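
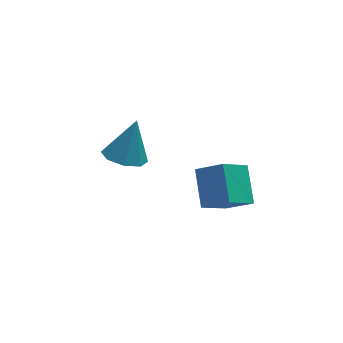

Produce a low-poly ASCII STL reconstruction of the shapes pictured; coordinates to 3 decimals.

solid 
facet normal -0.320 -0.284 -0.904
outer loop
vertex 0.414 2.548 2.207
vertex -0.047 3.283 2.139
vertex 0.762 3.043 1.928
endloop
endfacet
facet normal 0.852 -0.429 0.300
outer loop
vertex 0.414 2.548 2.207
vertex 0.762 3.043 1.928
vertex 0.507 3.777 3.701
endloop
endfacet
facet normal -0.320 -0.285 -0.903
outer loop
vertex 0.762 3.043 1.928
vertex -0.047 3.283 2.139
vertex 0.636 3.678 1.772
endloop
endfacet
facet normal 0.977 0.207 0.055
outer loop
vertex 0.762 3.043 1.928
vertex 0.636 3.678 1.772
vertex 0.507 3.777 3.701
endloop
endfacet
facet normal -0.320 -0.286 -0.903
outer loop
vertex 0.636 3.678 1.772
vertex -0.047 3.283 2.139
vertex 0.11 4.081 1.831
endloop
endfacet
facet normal 0.608 0.794 -0.000
outer loop
vertex 0.636 3.678 1.772
vertex 0.11 4.081 1.831
vertex 0.507 3.777 3.701
endloop
endfacet
facet normal -0.320 -0.286 -0.903
outer loop
vertex 0.11 4.081 1.831
vertex -0.047 3.283 2.139
vertex -0.508 4.017 2.07
endloop
endfacet
facet normal -0.037 0.985 0.168
outer loop
vertex 0.11 4.081 1.831
vertex -0.508 4.017 2.07
vertex 0.507 3.777 3.701
endloop
endfacet
facet normal -0.320 -0.286 -0.903
outer loop
vertex -0.508 4.017 2.07
vertex -0.047 3.283 2.139
vertex -0.856 3.523 2.35
endloop
endfacet
facet normal -0.581 0.671 0.461
outer loop
vertex -0.508 4.017 2.07
vertex -0.856 3.523 2.35
vertex 0.507 3.777 3.701
endloop
endfacet
facet normal -0.320 -0.285 -0.903
outer loop
vertex -0.856 3.523 2.35
vertex -0.047 3.283 2.139
vertex -0.73 2.888 2.506
endloop
endfacet
facet normal -0.707 0.033 0.707
outer loop
vertex -0.856 3.523 2.35
vertex -0.73 2.888 2.506
vertex 0.507 3.777 3.701
endloop
endfacet
facet normal -0.320 -0.286 -0.903
outer loop
vertex -0.73 2.888 2.506
vertex -0.047 3.283 2.139
vertex -0.204 2.485 2.447
endloop
endfacet
facet normal -0.338 -0.553 0.761
outer loop
vertex -0.73 2.888 2.506
vertex -0.204 2.485 2.447
vertex 0.507 3.777 3.701
endloop
endfacet
facet normal -0.322 -0.285 -0.903
outer loop
vertex -0.204 2.485 2.447
vertex -0.047 3.283 2.139
vertex 0.414 2.548 2.207
endloop
endfacet
facet normal 0.306 -0.744 0.593
outer loop
vertex -0.204 2.485 2.447
vertex 0.414 2.548 2.207
vertex 0.507 3.777 3.701
endloop
endfacet
facet normal -0.740 0.407 -0.535
outer loop
vertex 1.855 -0.018 4.378
vertex 2.849 0.596 3.47
vertex 1.812 -1.263 3.489
endloop
endfacet
facet normal -0.672 -0.415 0.613
outer loop
vertex 2.671 -1.736 4.11
vertex 1.855 -0.018 4.378
vertex 1.812 -1.263 3.489
endloop
endfacet
facet normal -0.740 0.407 -0.536
outer loop
vertex 1.812 -1.263 3.489
vertex 2.849 0.596 3.47
vertex 2.807 -0.65 2.581
endloop
endfacet
facet normal -0.028 -0.814 -0.581
outer loop
vertex 2.807 -0.65 2.581
vertex 2.671 -1.736 4.11
vertex 1.812 -1.263 3.489
endloop
endfacet
facet normal 0.028 0.814 0.581
outer loop
vertex 1.855 -0.018 4.378
vertex 3.708 0.123 4.091
vertex 2.849 0.596 3.47
endloop
endfacet
facet normal -0.672 -0.415 0.613
outer loop
vertex 2.713 -0.49 4.999
vertex 1.855 -0.018 4.378
vertex 2.671 -1.736 4.11
endloop
endfacet
facet normal 0.028 0.814 0.580
outer loop
vertex 2.713 -0.49 4.999
vertex 3.708 0.123 4.091
vertex 1.855 -0.018 4.378
endloop
endfacet
facet normal 0.672 0.415 -0.613
outer loop
vertex 2.849 0.596 3.47
vertex 3.708 0.123 4.091
vertex 2.807 -0.65 2.581
endloop
endfacet
facet normal -0.028 -0.814 -0.580
outer loop
vertex 3.665 -1.122 3.202
vertex 2.671 -1.736 4.11
vertex 2.807 -0.65 2.581
endloop
endfacet
facet normal 0.672 0.415 -0.613
outer loop
vertex 2.807 -0.65 2.581
vertex 3.708 0.123 4.091
vertex 3.665 -1.122 3.202
endloop
endfacet
facet normal 0.740 -0.407 0.535
outer loop
vertex 3.665 -1.122 3.202
vertex 2.713 -0.49 4.999
vertex 2.671 -1.736 4.11
endloop
endfacet
facet normal 0.740 -0.408 0.535
outer loop
vertex 3.708 0.123 4.091
vertex 2.713 -0.49 4.999
vertex 3.665 -1.122 3.202
endloop
endfacet

endsolid


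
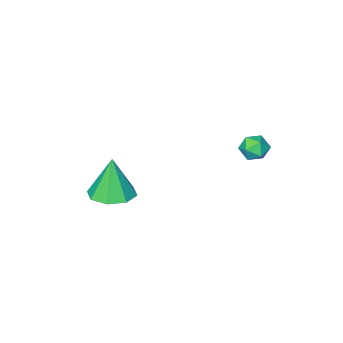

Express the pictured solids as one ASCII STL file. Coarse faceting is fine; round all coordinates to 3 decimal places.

solid 
facet normal -0.161 -0.074 0.984
outer loop
vertex -1.707 3.943 0.205
vertex -2.173 3.413 0.089
vertex -1.481 3.265 0.191
endloop
endfacet
facet normal 0.503 0.150 0.851
outer loop
vertex -1.707 3.943 0.205
vertex -1.481 3.265 0.191
vertex -1.096 3.777 -0.127
endloop
endfacet
facet normal 0.460 0.753 0.470
outer loop
vertex -1.707 3.943 0.205
vertex -1.096 3.777 -0.127
vertex -1.55 4.241 -0.426
endloop
endfacet
facet normal -0.230 0.901 0.368
outer loop
vertex -1.707 3.943 0.205
vertex -1.55 4.241 -0.426
vertex -2.216 4.016 -0.292
endloop
endfacet
facet normal -0.614 0.390 0.686
outer loop
vertex -1.707 3.943 0.205
vertex -2.216 4.016 -0.292
vertex -2.173 3.413 0.089
endloop
endfacet
facet normal 0.826 -0.342 0.449
outer loop
vertex -1.096 3.777 -0.127
vertex -1.481 3.265 0.191
vertex -1.184 3.144 -0.448
endloop
endfacet
facet normal -0.249 -0.705 0.665
outer loop
vertex -1.481 3.265 0.191
vertex -2.173 3.413 0.089
vertex -1.85 2.919 -0.314
endloop
endfacet
facet normal -0.982 0.045 0.181
outer loop
vertex -2.173 3.413 0.089
vertex -2.216 4.016 -0.292
vertex -2.304 3.383 -0.613
endloop
endfacet
facet normal -0.361 0.871 -0.333
outer loop
vertex -2.216 4.016 -0.292
vertex -1.55 4.241 -0.426
vertex -1.919 3.895 -0.931
endloop
endfacet
facet normal 0.757 0.632 -0.168
outer loop
vertex -1.55 4.241 -0.426
vertex -1.096 3.777 -0.127
vertex -1.227 3.747 -0.829
endloop
endfacet
facet normal 0.230 -0.901 -0.368
outer loop
vertex -1.693 3.217 -0.945
vertex -1.184 3.144 -0.448
vertex -1.85 2.919 -0.314
endloop
endfacet
facet normal -0.460 -0.753 -0.470
outer loop
vertex -1.693 3.217 -0.945
vertex -1.85 2.919 -0.314
vertex -2.304 3.383 -0.613
endloop
endfacet
facet normal -0.503 -0.150 -0.851
outer loop
vertex -1.693 3.217 -0.945
vertex -2.304 3.383 -0.613
vertex -1.919 3.895 -0.931
endloop
endfacet
facet normal 0.161 0.074 -0.984
outer loop
vertex -1.693 3.217 -0.945
vertex -1.919 3.895 -0.931
vertex -1.227 3.747 -0.829
endloop
endfacet
facet normal 0.614 -0.390 -0.686
outer loop
vertex -1.693 3.217 -0.945
vertex -1.227 3.747 -0.829
vertex -1.184 3.144 -0.448
endloop
endfacet
facet normal 0.361 -0.871 0.333
outer loop
vertex -1.85 2.919 -0.314
vertex -1.184 3.144 -0.448
vertex -1.481 3.265 0.191
endloop
endfacet
facet normal -0.757 -0.632 0.168
outer loop
vertex -2.304 3.383 -0.613
vertex -1.85 2.919 -0.314
vertex -2.173 3.413 0.089
endloop
endfacet
facet normal -0.826 0.342 -0.449
outer loop
vertex -1.919 3.895 -0.931
vertex -2.304 3.383 -0.613
vertex -2.216 4.016 -0.292
endloop
endfacet
facet normal 0.249 0.705 -0.665
outer loop
vertex -1.227 3.747 -0.829
vertex -1.919 3.895 -0.931
vertex -1.55 4.241 -0.426
endloop
endfacet
facet normal 0.982 -0.045 -0.181
outer loop
vertex -1.184 3.144 -0.448
vertex -1.227 3.747 -0.829
vertex -1.096 3.777 -0.127
endloop
endfacet
facet normal 0.093 0.117 -0.989
outer loop
vertex 4.31 1.601 -2.517
vertex 3.573 0.856 -2.674
vertex 3.56 1.908 -2.551
endloop
endfacet
facet normal 0.291 0.772 0.565
outer loop
vertex 4.31 1.601 -2.517
vertex 3.56 1.908 -2.551
vertex 3.387 0.624 -0.706
endloop
endfacet
facet normal 0.094 0.117 -0.989
outer loop
vertex 3.56 1.908 -2.551
vertex 3.573 0.856 -2.674
vertex 2.818 1.599 -2.658
endloop
endfacet
facet normal -0.393 0.772 0.500
outer loop
vertex 3.56 1.908 -2.551
vertex 2.818 1.599 -2.658
vertex 3.387 0.624 -0.706
endloop
endfacet
facet normal 0.094 0.116 -0.989
outer loop
vertex 2.818 1.599 -2.658
vertex 3.573 0.856 -2.674
vertex 2.518 0.854 -2.774
endloop
endfacet
facet normal -0.871 0.289 0.398
outer loop
vertex 2.818 1.599 -2.658
vertex 2.518 0.854 -2.774
vertex 3.387 0.624 -0.706
endloop
endfacet
facet normal 0.094 0.116 -0.989
outer loop
vertex 2.518 0.854 -2.774
vertex 3.573 0.856 -2.674
vertex 2.836 0.11 -2.831
endloop
endfacet
facet normal -0.863 -0.393 0.319
outer loop
vertex 2.518 0.854 -2.774
vertex 2.836 0.11 -2.831
vertex 3.387 0.624 -0.706
endloop
endfacet
facet normal 0.094 0.116 -0.989
outer loop
vertex 2.836 0.11 -2.831
vertex 3.573 0.856 -2.674
vertex 3.586 -0.197 -2.796
endloop
endfacet
facet normal -0.373 -0.875 0.308
outer loop
vertex 2.836 0.11 -2.831
vertex 3.586 -0.197 -2.796
vertex 3.387 0.624 -0.706
endloop
endfacet
facet normal 0.093 0.116 -0.989
outer loop
vertex 3.586 -0.197 -2.796
vertex 3.573 0.856 -2.674
vertex 4.329 0.112 -2.69
endloop
endfacet
facet normal 0.310 -0.874 0.373
outer loop
vertex 3.586 -0.197 -2.796
vertex 4.329 0.112 -2.69
vertex 3.387 0.624 -0.706
endloop
endfacet
facet normal 0.094 0.116 -0.989
outer loop
vertex 4.329 0.112 -2.69
vertex 3.573 0.856 -2.674
vertex 4.628 0.857 -2.574
endloop
endfacet
facet normal 0.789 -0.390 0.475
outer loop
vertex 4.329 0.112 -2.69
vertex 4.628 0.857 -2.574
vertex 3.387 0.624 -0.706
endloop
endfacet
facet normal 0.094 0.116 -0.989
outer loop
vertex 4.628 0.857 -2.574
vertex 3.573 0.856 -2.674
vertex 4.31 1.601 -2.517
endloop
endfacet
facet normal 0.780 0.291 0.554
outer loop
vertex 4.628 0.857 -2.574
vertex 4.31 1.601 -2.517
vertex 3.387 0.624 -0.706
endloop
endfacet

endsolid


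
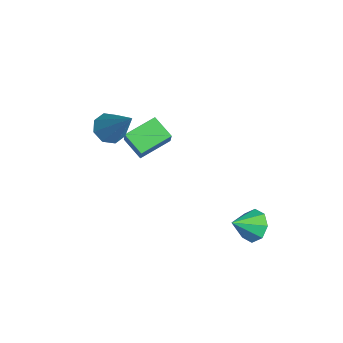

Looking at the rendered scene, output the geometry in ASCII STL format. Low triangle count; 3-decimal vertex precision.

solid 
facet normal -0.583 -0.292 -0.758
outer loop
vertex -1.606 -2.21 0.079
vertex -2.162 -1.737 0.324
vertex -1.566 -1.672 -0.159
endloop
endfacet
facet normal 0.954 -0.178 -0.242
outer loop
vertex -1.606 -2.21 0.079
vertex -1.566 -1.672 -0.159
vertex -0.938 -1.123 1.916
endloop
endfacet
facet normal -0.583 -0.292 -0.758
outer loop
vertex -1.566 -1.672 -0.159
vertex -2.162 -1.737 0.324
vertex -1.875 -1.173 -0.114
endloop
endfacet
facet normal 0.775 0.513 -0.370
outer loop
vertex -1.566 -1.672 -0.159
vertex -1.875 -1.173 -0.114
vertex -0.938 -1.123 1.916
endloop
endfacet
facet normal -0.583 -0.292 -0.758
outer loop
vertex -1.875 -1.173 -0.114
vertex -2.162 -1.737 0.324
vertex -2.352 -1.003 0.187
endloop
endfacet
facet normal 0.253 0.957 -0.140
outer loop
vertex -1.875 -1.173 -0.114
vertex -2.352 -1.003 0.187
vertex -0.938 -1.123 1.916
endloop
endfacet
facet normal -0.583 -0.292 -0.758
outer loop
vertex -2.352 -1.003 0.187
vertex -2.162 -1.737 0.324
vertex -2.718 -1.264 0.569
endloop
endfacet
facet normal -0.310 0.897 0.316
outer loop
vertex -2.352 -1.003 0.187
vertex -2.718 -1.264 0.569
vertex -0.938 -1.123 1.916
endloop
endfacet
facet normal -0.583 -0.293 -0.758
outer loop
vertex -2.718 -1.264 0.569
vertex -2.162 -1.737 0.324
vertex -2.758 -1.801 0.807
endloop
endfacet
facet normal -0.580 0.366 0.728
outer loop
vertex -2.718 -1.264 0.569
vertex -2.758 -1.801 0.807
vertex -0.938 -1.123 1.916
endloop
endfacet
facet normal -0.583 -0.292 -0.758
outer loop
vertex -2.758 -1.801 0.807
vertex -2.162 -1.737 0.324
vertex -2.449 -2.301 0.762
endloop
endfacet
facet normal -0.401 -0.325 0.857
outer loop
vertex -2.758 -1.801 0.807
vertex -2.449 -2.301 0.762
vertex -0.938 -1.123 1.916
endloop
endfacet
facet normal -0.582 -0.293 -0.758
outer loop
vertex -2.449 -2.301 0.762
vertex -2.162 -1.737 0.324
vertex -1.972 -2.47 0.461
endloop
endfacet
facet normal 0.122 -0.770 0.626
outer loop
vertex -2.449 -2.301 0.762
vertex -1.972 -2.47 0.461
vertex -0.938 -1.123 1.916
endloop
endfacet
facet normal -0.583 -0.293 -0.758
outer loop
vertex -1.972 -2.47 0.461
vertex -2.162 -1.737 0.324
vertex -1.606 -2.21 0.079
endloop
endfacet
facet normal 0.683 -0.710 0.172
outer loop
vertex -1.972 -2.47 0.461
vertex -1.606 -2.21 0.079
vertex -0.938 -1.123 1.916
endloop
endfacet
facet normal -0.144 0.802 -0.580
outer loop
vertex 3.135 3.265 -2.76
vertex 2.58 2.865 -3.175
vertex 2.573 3.333 -2.526
endloop
endfacet
facet normal 0.393 0.100 0.914
outer loop
vertex 3.135 3.265 -2.76
vertex 2.573 3.333 -2.526
vertex 2.76 1.855 -2.445
endloop
endfacet
facet normal -0.142 0.802 -0.580
outer loop
vertex 2.573 3.333 -2.526
vertex 2.58 2.865 -3.175
vertex 2.015 3.128 -2.673
endloop
endfacet
facet normal -0.261 0.020 0.965
outer loop
vertex 2.573 3.333 -2.526
vertex 2.015 3.128 -2.673
vertex 2.76 1.855 -2.445
endloop
endfacet
facet normal -0.143 0.801 -0.581
outer loop
vertex 2.015 3.128 -2.673
vertex 2.58 2.865 -3.175
vertex 1.788 2.768 -3.114
endloop
endfacet
facet normal -0.719 -0.309 0.623
outer loop
vertex 2.015 3.128 -2.673
vertex 1.788 2.768 -3.114
vertex 2.76 1.855 -2.445
endloop
endfacet
facet normal -0.143 0.803 -0.579
outer loop
vertex 1.788 2.768 -3.114
vertex 2.58 2.865 -3.175
vertex 2.025 2.466 -3.591
endloop
endfacet
facet normal -0.713 -0.696 0.086
outer loop
vertex 1.788 2.768 -3.114
vertex 2.025 2.466 -3.591
vertex 2.76 1.855 -2.445
endloop
endfacet
facet normal -0.142 0.802 -0.580
outer loop
vertex 2.025 2.466 -3.591
vertex 2.58 2.865 -3.175
vertex 2.587 2.397 -3.824
endloop
endfacet
facet normal -0.248 -0.912 -0.327
outer loop
vertex 2.025 2.466 -3.591
vertex 2.587 2.397 -3.824
vertex 2.76 1.855 -2.445
endloop
endfacet
facet normal -0.144 0.802 -0.580
outer loop
vertex 2.587 2.397 -3.824
vertex 2.58 2.865 -3.175
vertex 3.145 2.603 -3.678
endloop
endfacet
facet normal 0.406 -0.832 -0.378
outer loop
vertex 2.587 2.397 -3.824
vertex 3.145 2.603 -3.678
vertex 2.76 1.855 -2.445
endloop
endfacet
facet normal -0.144 0.802 -0.579
outer loop
vertex 3.145 2.603 -3.678
vertex 2.58 2.865 -3.175
vertex 3.371 2.962 -3.237
endloop
endfacet
facet normal 0.864 -0.502 -0.034
outer loop
vertex 3.145 2.603 -3.678
vertex 3.371 2.962 -3.237
vertex 2.76 1.855 -2.445
endloop
endfacet
facet normal -0.144 0.802 -0.580
outer loop
vertex 3.371 2.962 -3.237
vertex 2.58 2.865 -3.175
vertex 3.135 3.265 -2.76
endloop
endfacet
facet normal 0.859 -0.117 0.499
outer loop
vertex 3.371 2.962 -3.237
vertex 3.135 3.265 -2.76
vertex 2.76 1.855 -2.445
endloop
endfacet
facet normal -0.832 -0.350 0.432
outer loop
vertex -2.618 -0.967 -0.747
vertex -3.028 0.478 -0.366
vertex -3.033 -0.891 -1.485
endloop
endfacet
facet normal 0.265 -0.932 -0.245
outer loop
vertex -2.052 -0.478 -1.994
vertex -2.618 -0.967 -0.747
vertex -3.033 -0.891 -1.485
endloop
endfacet
facet normal -0.832 -0.349 0.431
outer loop
vertex -3.033 -0.891 -1.485
vertex -3.028 0.478 -0.366
vertex -3.443 0.555 -1.104
endloop
endfacet
facet normal -0.488 0.090 -0.868
outer loop
vertex -3.443 0.555 -1.104
vertex -2.052 -0.478 -1.994
vertex -3.033 -0.891 -1.485
endloop
endfacet
facet normal 0.488 -0.090 0.868
outer loop
vertex -2.618 -0.967 -0.747
vertex -2.047 0.891 -0.875
vertex -3.028 0.478 -0.366
endloop
endfacet
facet normal 0.264 -0.933 -0.246
outer loop
vertex -1.637 -0.555 -1.256
vertex -2.618 -0.967 -0.747
vertex -2.052 -0.478 -1.994
endloop
endfacet
facet normal 0.488 -0.090 0.868
outer loop
vertex -1.637 -0.555 -1.256
vertex -2.047 0.891 -0.875
vertex -2.618 -0.967 -0.747
endloop
endfacet
facet normal -0.265 0.932 0.246
outer loop
vertex -3.028 0.478 -0.366
vertex -2.047 0.891 -0.875
vertex -3.443 0.555 -1.104
endloop
endfacet
facet normal -0.488 0.090 -0.868
outer loop
vertex -2.462 0.967 -1.613
vertex -2.052 -0.478 -1.994
vertex -3.443 0.555 -1.104
endloop
endfacet
facet normal -0.265 0.933 0.245
outer loop
vertex -3.443 0.555 -1.104
vertex -2.047 0.891 -0.875
vertex -2.462 0.967 -1.613
endloop
endfacet
facet normal 0.832 0.350 -0.431
outer loop
vertex -2.462 0.967 -1.613
vertex -1.637 -0.555 -1.256
vertex -2.052 -0.478 -1.994
endloop
endfacet
facet normal 0.832 0.350 -0.432
outer loop
vertex -2.047 0.891 -0.875
vertex -1.637 -0.555 -1.256
vertex -2.462 0.967 -1.613
endloop
endfacet

endsolid


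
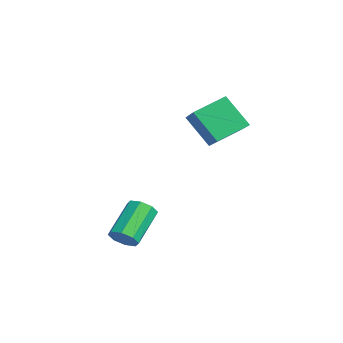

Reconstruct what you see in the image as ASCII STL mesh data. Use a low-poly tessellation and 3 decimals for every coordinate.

solid 
facet normal -0.844 0.086 -0.529
outer loop
vertex -1.683 2.293 3.707
vertex -1.939 3.828 4.365
vertex -0.721 3.057 2.298
endloop
endfacet
facet normal 0.152 -0.909 -0.389
outer loop
vertex 0.899 2.892 3.315
vertex -1.683 2.293 3.707
vertex -0.721 3.057 2.298
endloop
endfacet
facet normal -0.844 0.086 -0.529
outer loop
vertex -0.721 3.057 2.298
vertex -1.939 3.828 4.365
vertex -0.977 4.593 2.956
endloop
endfacet
facet normal 0.515 0.409 -0.754
outer loop
vertex -0.977 4.593 2.956
vertex 0.899 2.892 3.315
vertex -0.721 3.057 2.298
endloop
endfacet
facet normal -0.515 -0.409 0.754
outer loop
vertex -1.683 2.293 3.707
vertex -0.319 3.663 5.382
vertex -1.939 3.828 4.365
endloop
endfacet
facet normal 0.152 -0.908 -0.390
outer loop
vertex -0.063 2.127 4.724
vertex -1.683 2.293 3.707
vertex 0.899 2.892 3.315
endloop
endfacet
facet normal -0.515 -0.409 0.754
outer loop
vertex -0.063 2.127 4.724
vertex -0.319 3.663 5.382
vertex -1.683 2.293 3.707
endloop
endfacet
facet normal -0.152 0.908 0.389
outer loop
vertex -1.939 3.828 4.365
vertex -0.319 3.663 5.382
vertex -0.977 4.593 2.956
endloop
endfacet
facet normal 0.515 0.409 -0.753
outer loop
vertex 0.643 4.427 3.973
vertex 0.899 2.892 3.315
vertex -0.977 4.593 2.956
endloop
endfacet
facet normal -0.151 0.909 0.389
outer loop
vertex -0.977 4.593 2.956
vertex -0.319 3.663 5.382
vertex 0.643 4.427 3.973
endloop
endfacet
facet normal 0.844 -0.086 0.529
outer loop
vertex 0.643 4.427 3.973
vertex -0.063 2.127 4.724
vertex 0.899 2.892 3.315
endloop
endfacet
facet normal 0.844 -0.086 0.529
outer loop
vertex -0.319 3.663 5.382
vertex -0.063 2.127 4.724
vertex 0.643 4.427 3.973
endloop
endfacet
facet normal 0.585 -0.590 -0.557
outer loop
vertex 2.89 -1.392 -0.831
vertex 2.316 -1.651 -1.159
vertex 2.756 -1.107 -1.273
endloop
endfacet
facet normal 0.773 0.614 0.161
outer loop
vertex 2.89 -1.392 -0.831
vertex 2.756 -1.107 -1.273
vertex 1.738 -0.23 0.266
endloop
endfacet
facet normal 0.774 0.612 0.163
outer loop
vertex 1.738 -0.23 0.266
vertex 2.756 -1.107 -1.273
vertex 1.605 0.056 -0.176
endloop
endfacet
facet normal -0.584 0.590 0.558
outer loop
vertex 1.738 -0.23 0.266
vertex 1.605 0.056 -0.176
vertex 1.164 -0.489 -0.061
endloop
endfacet
facet normal 0.585 -0.590 -0.557
outer loop
vertex 2.756 -1.107 -1.273
vertex 2.316 -1.651 -1.159
vertex 2.365 -1.14 -1.649
endloop
endfacet
facet normal 0.375 0.805 -0.460
outer loop
vertex 2.756 -1.107 -1.273
vertex 2.365 -1.14 -1.649
vertex 1.605 0.056 -0.176
endloop
endfacet
facet normal 0.374 0.805 -0.461
outer loop
vertex 1.605 0.056 -0.176
vertex 2.365 -1.14 -1.649
vertex 1.213 0.023 -0.552
endloop
endfacet
facet normal -0.584 0.590 0.557
outer loop
vertex 1.605 0.056 -0.176
vertex 1.213 0.023 -0.552
vertex 1.164 -0.489 -0.061
endloop
endfacet
facet normal 0.585 -0.590 -0.557
outer loop
vertex 2.365 -1.14 -1.649
vertex 2.316 -1.651 -1.159
vertex 1.945 -1.473 -1.737
endloop
endfacet
facet normal -0.246 0.525 -0.815
outer loop
vertex 2.365 -1.14 -1.649
vertex 1.945 -1.473 -1.737
vertex 1.213 0.023 -0.552
endloop
endfacet
facet normal -0.246 0.525 -0.815
outer loop
vertex 1.213 0.023 -0.552
vertex 1.945 -1.473 -1.737
vertex 0.793 -0.31 -0.64
endloop
endfacet
facet normal -0.585 0.590 0.557
outer loop
vertex 1.213 0.023 -0.552
vertex 0.793 -0.31 -0.64
vertex 1.164 -0.489 -0.061
endloop
endfacet
facet normal 0.584 -0.591 -0.557
outer loop
vertex 1.945 -1.473 -1.737
vertex 2.316 -1.651 -1.159
vertex 1.742 -1.91 -1.486
endloop
endfacet
facet normal -0.720 -0.062 -0.691
outer loop
vertex 1.945 -1.473 -1.737
vertex 1.742 -1.91 -1.486
vertex 0.793 -0.31 -0.64
endloop
endfacet
facet normal -0.720 -0.062 -0.691
outer loop
vertex 0.793 -0.31 -0.64
vertex 1.742 -1.91 -1.486
vertex 0.59 -0.748 -0.389
endloop
endfacet
facet normal -0.585 0.590 0.557
outer loop
vertex 0.793 -0.31 -0.64
vertex 0.59 -0.748 -0.389
vertex 1.164 -0.489 -0.061
endloop
endfacet
facet normal 0.584 -0.590 -0.558
outer loop
vertex 1.742 -1.91 -1.486
vertex 2.316 -1.651 -1.159
vertex 1.875 -2.196 -1.044
endloop
endfacet
facet normal -0.773 -0.612 -0.164
outer loop
vertex 1.742 -1.91 -1.486
vertex 1.875 -2.196 -1.044
vertex 0.59 -0.748 -0.389
endloop
endfacet
facet normal -0.773 -0.613 -0.161
outer loop
vertex 0.59 -0.748 -0.389
vertex 1.875 -2.196 -1.044
vertex 0.724 -1.033 0.053
endloop
endfacet
facet normal -0.585 0.590 0.557
outer loop
vertex 0.59 -0.748 -0.389
vertex 0.724 -1.033 0.053
vertex 1.164 -0.489 -0.061
endloop
endfacet
facet normal 0.584 -0.590 -0.557
outer loop
vertex 1.875 -2.196 -1.044
vertex 2.316 -1.651 -1.159
vertex 2.267 -2.163 -0.668
endloop
endfacet
facet normal -0.374 -0.805 0.461
outer loop
vertex 1.875 -2.196 -1.044
vertex 2.267 -2.163 -0.668
vertex 0.724 -1.033 0.053
endloop
endfacet
facet normal -0.375 -0.805 0.460
outer loop
vertex 0.724 -1.033 0.053
vertex 2.267 -2.163 -0.668
vertex 1.115 -1.0 0.429
endloop
endfacet
facet normal -0.585 0.590 0.557
outer loop
vertex 0.724 -1.033 0.053
vertex 1.115 -1.0 0.429
vertex 1.164 -0.489 -0.061
endloop
endfacet
facet normal 0.585 -0.590 -0.557
outer loop
vertex 2.267 -2.163 -0.668
vertex 2.316 -1.651 -1.159
vertex 2.687 -1.83 -0.58
endloop
endfacet
facet normal 0.246 -0.525 0.815
outer loop
vertex 2.267 -2.163 -0.668
vertex 2.687 -1.83 -0.58
vertex 1.115 -1.0 0.429
endloop
endfacet
facet normal 0.246 -0.525 0.815
outer loop
vertex 1.115 -1.0 0.429
vertex 2.687 -1.83 -0.58
vertex 1.535 -0.667 0.517
endloop
endfacet
facet normal -0.585 0.590 0.557
outer loop
vertex 1.115 -1.0 0.429
vertex 1.535 -0.667 0.517
vertex 1.164 -0.489 -0.061
endloop
endfacet
facet normal 0.585 -0.590 -0.557
outer loop
vertex 2.687 -1.83 -0.58
vertex 2.316 -1.651 -1.159
vertex 2.89 -1.392 -0.831
endloop
endfacet
facet normal 0.720 0.062 0.691
outer loop
vertex 2.687 -1.83 -0.58
vertex 2.89 -1.392 -0.831
vertex 1.535 -0.667 0.517
endloop
endfacet
facet normal 0.720 0.062 0.691
outer loop
vertex 1.535 -0.667 0.517
vertex 2.89 -1.392 -0.831
vertex 1.738 -0.23 0.266
endloop
endfacet
facet normal -0.584 0.591 0.557
outer loop
vertex 1.535 -0.667 0.517
vertex 1.738 -0.23 0.266
vertex 1.164 -0.489 -0.061
endloop
endfacet

endsolid


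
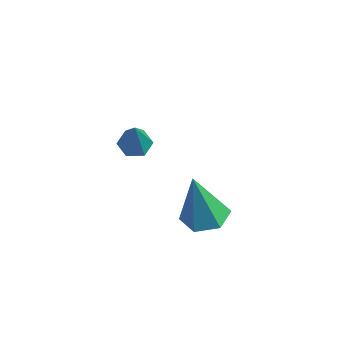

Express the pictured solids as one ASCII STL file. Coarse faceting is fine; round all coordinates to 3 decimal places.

solid 
facet normal -0.409 0.312 -0.857
outer loop
vertex -0.631 1.448 2.996
vertex -0.967 0.999 2.993
vertex -1.132 1.472 3.244
endloop
endfacet
facet normal 0.276 0.834 0.477
outer loop
vertex -0.631 1.448 2.996
vertex -1.132 1.472 3.244
vertex -0.233 0.441 4.527
endloop
endfacet
facet normal -0.409 0.312 -0.857
outer loop
vertex -1.132 1.472 3.244
vertex -0.967 0.999 2.993
vertex -1.468 1.023 3.241
endloop
endfacet
facet normal -0.557 0.412 0.721
outer loop
vertex -1.132 1.472 3.244
vertex -1.468 1.023 3.241
vertex -0.233 0.441 4.527
endloop
endfacet
facet normal -0.409 0.312 -0.857
outer loop
vertex -1.468 1.023 3.241
vertex -0.967 0.999 2.993
vertex -1.302 0.551 2.99
endloop
endfacet
facet normal -0.725 -0.504 0.468
outer loop
vertex -1.468 1.023 3.241
vertex -1.302 0.551 2.99
vertex -0.233 0.441 4.527
endloop
endfacet
facet normal -0.409 0.312 -0.857
outer loop
vertex -1.302 0.551 2.99
vertex -0.967 0.999 2.993
vertex -0.801 0.527 2.742
endloop
endfacet
facet normal -0.062 -0.998 -0.028
outer loop
vertex -1.302 0.551 2.99
vertex -0.801 0.527 2.742
vertex -0.233 0.441 4.527
endloop
endfacet
facet normal -0.410 0.312 -0.857
outer loop
vertex -0.801 0.527 2.742
vertex -0.967 0.999 2.993
vertex -0.465 0.975 2.744
endloop
endfacet
facet normal 0.770 -0.576 -0.273
outer loop
vertex -0.801 0.527 2.742
vertex -0.465 0.975 2.744
vertex -0.233 0.441 4.527
endloop
endfacet
facet normal -0.410 0.313 -0.857
outer loop
vertex -0.465 0.975 2.744
vertex -0.967 0.999 2.993
vertex -0.631 1.448 2.996
endloop
endfacet
facet normal 0.940 0.341 -0.020
outer loop
vertex -0.465 0.975 2.744
vertex -0.631 1.448 2.996
vertex -0.233 0.441 4.527
endloop
endfacet
facet normal 0.028 0.222 -0.975
outer loop
vertex 1.335 2.504 -0.448
vertex 0.509 2.585 -0.453
vertex 0.989 3.242 -0.29
endloop
endfacet
facet normal 0.852 0.309 0.424
outer loop
vertex 1.335 2.504 -0.448
vertex 0.989 3.242 -0.29
vertex 0.451 2.115 1.613
endloop
endfacet
facet normal 0.027 0.222 -0.975
outer loop
vertex 0.989 3.242 -0.29
vertex 0.509 2.585 -0.453
vertex 0.163 3.322 -0.295
endloop
endfacet
facet normal 0.079 0.848 0.524
outer loop
vertex 0.989 3.242 -0.29
vertex 0.163 3.322 -0.295
vertex 0.451 2.115 1.613
endloop
endfacet
facet normal 0.027 0.222 -0.975
outer loop
vertex 0.163 3.322 -0.295
vertex 0.509 2.585 -0.453
vertex -0.317 2.665 -0.458
endloop
endfacet
facet normal -0.781 0.468 0.414
outer loop
vertex 0.163 3.322 -0.295
vertex -0.317 2.665 -0.458
vertex 0.451 2.115 1.613
endloop
endfacet
facet normal 0.027 0.222 -0.975
outer loop
vertex -0.317 2.665 -0.458
vertex 0.509 2.585 -0.453
vertex 0.029 1.927 -0.616
endloop
endfacet
facet normal -0.869 -0.451 0.203
outer loop
vertex -0.317 2.665 -0.458
vertex 0.029 1.927 -0.616
vertex 0.451 2.115 1.613
endloop
endfacet
facet normal 0.027 0.222 -0.975
outer loop
vertex 0.029 1.927 -0.616
vertex 0.509 2.585 -0.453
vertex 0.855 1.847 -0.611
endloop
endfacet
facet normal -0.097 -0.990 0.102
outer loop
vertex 0.029 1.927 -0.616
vertex 0.855 1.847 -0.611
vertex 0.451 2.115 1.613
endloop
endfacet
facet normal 0.028 0.222 -0.975
outer loop
vertex 0.855 1.847 -0.611
vertex 0.509 2.585 -0.453
vertex 1.335 2.504 -0.448
endloop
endfacet
facet normal 0.763 -0.610 0.212
outer loop
vertex 0.855 1.847 -0.611
vertex 1.335 2.504 -0.448
vertex 0.451 2.115 1.613
endloop
endfacet

endsolid


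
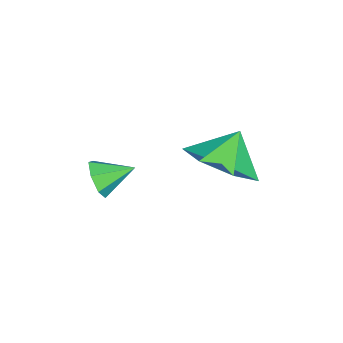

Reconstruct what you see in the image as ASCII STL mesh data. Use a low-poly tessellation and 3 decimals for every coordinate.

solid 
facet normal 0.595 -0.253 -0.763
outer loop
vertex 0.932 -1.057 -2.959
vertex 0.177 -0.689 -3.67
vertex 1.008 -0.138 -3.205
endloop
endfacet
facet normal 0.196 0.238 0.951
outer loop
vertex 0.932 -1.057 -2.959
vertex 1.008 -0.138 -3.205
vertex -0.477 -0.411 -2.83
endloop
endfacet
facet normal 0.594 -0.252 -0.764
outer loop
vertex 1.008 -0.138 -3.205
vertex 0.177 -0.689 -3.67
vertex 0.458 0.367 -3.8
endloop
endfacet
facet normal 0.019 0.771 0.637
outer loop
vertex 1.008 -0.138 -3.205
vertex 0.458 0.367 -3.8
vertex -0.477 -0.411 -2.83
endloop
endfacet
facet normal 0.595 -0.252 -0.763
outer loop
vertex 0.458 0.367 -3.8
vertex 0.177 -0.689 -3.67
vertex -0.303 0.076 -4.297
endloop
endfacet
facet normal -0.473 0.851 0.226
outer loop
vertex 0.458 0.367 -3.8
vertex -0.303 0.076 -4.297
vertex -0.477 -0.411 -2.83
endloop
endfacet
facet normal 0.595 -0.253 -0.763
outer loop
vertex -0.303 0.076 -4.297
vertex 0.177 -0.689 -3.67
vertex -0.703 -0.79 -4.322
endloop
endfacet
facet normal -0.908 0.418 0.031
outer loop
vertex -0.303 0.076 -4.297
vertex -0.703 -0.79 -4.322
vertex -0.477 -0.411 -2.83
endloop
endfacet
facet normal 0.595 -0.252 -0.763
outer loop
vertex -0.703 -0.79 -4.322
vertex 0.177 -0.689 -3.67
vertex -0.44 -1.58 -3.856
endloop
endfacet
facet normal -0.959 -0.203 0.197
outer loop
vertex -0.703 -0.79 -4.322
vertex -0.44 -1.58 -3.856
vertex -0.477 -0.411 -2.83
endloop
endfacet
facet normal 0.595 -0.253 -0.763
outer loop
vertex -0.44 -1.58 -3.856
vertex 0.177 -0.689 -3.67
vertex 0.288 -1.699 -3.249
endloop
endfacet
facet normal -0.588 -0.544 0.599
outer loop
vertex -0.44 -1.58 -3.856
vertex 0.288 -1.699 -3.249
vertex -0.477 -0.411 -2.83
endloop
endfacet
facet normal 0.595 -0.253 -0.763
outer loop
vertex 0.288 -1.699 -3.249
vertex 0.177 -0.689 -3.67
vertex 0.932 -1.057 -2.959
endloop
endfacet
facet normal -0.074 -0.348 0.935
outer loop
vertex 0.288 -1.699 -3.249
vertex 0.932 -1.057 -2.959
vertex -0.477 -0.411 -2.83
endloop
endfacet
facet normal 0.374 -0.852 -0.366
outer loop
vertex 1.816 -3.601 -3.52
vertex 1.441 -3.565 -3.987
vertex 1.996 -3.343 -3.936
endloop
endfacet
facet normal 0.586 0.550 0.595
outer loop
vertex 1.816 -3.601 -3.52
vertex 1.996 -3.343 -3.936
vertex 1.059 -2.695 -3.613
endloop
endfacet
facet normal 0.374 -0.852 -0.367
outer loop
vertex 1.996 -3.343 -3.936
vertex 1.441 -3.565 -3.987
vertex 1.758 -3.252 -4.39
endloop
endfacet
facet normal 0.538 0.835 -0.115
outer loop
vertex 1.996 -3.343 -3.936
vertex 1.758 -3.252 -4.39
vertex 1.059 -2.695 -3.613
endloop
endfacet
facet normal 0.374 -0.852 -0.367
outer loop
vertex 1.758 -3.252 -4.39
vertex 1.441 -3.565 -3.987
vertex 1.281 -3.397 -4.54
endloop
endfacet
facet normal -0.048 0.791 -0.610
outer loop
vertex 1.758 -3.252 -4.39
vertex 1.281 -3.397 -4.54
vertex 1.059 -2.695 -3.613
endloop
endfacet
facet normal 0.372 -0.853 -0.367
outer loop
vertex 1.281 -3.397 -4.54
vertex 1.441 -3.565 -3.987
vertex 0.924 -3.667 -4.274
endloop
endfacet
facet normal -0.727 0.452 -0.517
outer loop
vertex 1.281 -3.397 -4.54
vertex 0.924 -3.667 -4.274
vertex 1.059 -2.695 -3.613
endloop
endfacet
facet normal 0.373 -0.852 -0.368
outer loop
vertex 0.924 -3.667 -4.274
vertex 1.441 -3.565 -3.987
vertex 0.957 -3.861 -3.792
endloop
endfacet
facet normal -0.993 0.072 0.097
outer loop
vertex 0.924 -3.667 -4.274
vertex 0.957 -3.861 -3.792
vertex 1.059 -2.695 -3.613
endloop
endfacet
facet normal 0.374 -0.852 -0.366
outer loop
vertex 0.957 -3.861 -3.792
vertex 1.441 -3.565 -3.987
vertex 1.353 -3.831 -3.457
endloop
endfacet
facet normal -0.642 -0.061 0.764
outer loop
vertex 0.957 -3.861 -3.792
vertex 1.353 -3.831 -3.457
vertex 1.059 -2.695 -3.613
endloop
endfacet
facet normal 0.374 -0.852 -0.366
outer loop
vertex 1.353 -3.831 -3.457
vertex 1.441 -3.565 -3.987
vertex 1.816 -3.601 -3.52
endloop
endfacet
facet normal 0.059 0.151 0.987
outer loop
vertex 1.353 -3.831 -3.457
vertex 1.816 -3.601 -3.52
vertex 1.059 -2.695 -3.613
endloop
endfacet

endsolid


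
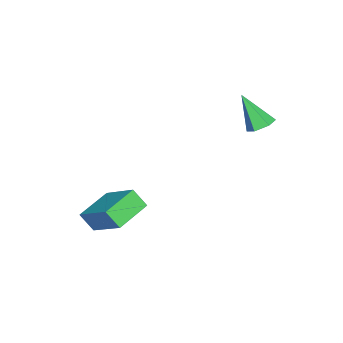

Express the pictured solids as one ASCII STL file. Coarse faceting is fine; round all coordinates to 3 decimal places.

solid 
facet normal 0.166 0.533 -0.830
outer loop
vertex -2.011 3.391 2.779
vertex -2.375 2.973 2.438
vertex -2.65 3.492 2.716
endloop
endfacet
facet normal 0.022 0.628 0.778
outer loop
vertex -2.011 3.391 2.779
vertex -2.65 3.492 2.716
vertex -2.665 2.047 3.882
endloop
endfacet
facet normal 0.167 0.533 -0.830
outer loop
vertex -2.65 3.492 2.716
vertex -2.375 2.973 2.438
vertex -3.014 3.075 2.375
endloop
endfacet
facet normal -0.824 0.361 0.437
outer loop
vertex -2.65 3.492 2.716
vertex -3.014 3.075 2.375
vertex -2.665 2.047 3.882
endloop
endfacet
facet normal 0.167 0.533 -0.829
outer loop
vertex -3.014 3.075 2.375
vertex -2.375 2.973 2.438
vertex -2.738 2.556 2.097
endloop
endfacet
facet normal -0.898 -0.431 -0.086
outer loop
vertex -3.014 3.075 2.375
vertex -2.738 2.556 2.097
vertex -2.665 2.047 3.882
endloop
endfacet
facet normal 0.167 0.533 -0.830
outer loop
vertex -2.738 2.556 2.097
vertex -2.375 2.973 2.438
vertex -2.1 2.454 2.16
endloop
endfacet
facet normal -0.126 -0.955 -0.267
outer loop
vertex -2.738 2.556 2.097
vertex -2.1 2.454 2.16
vertex -2.665 2.047 3.882
endloop
endfacet
facet normal 0.167 0.533 -0.830
outer loop
vertex -2.1 2.454 2.16
vertex -2.375 2.973 2.438
vertex -1.736 2.871 2.501
endloop
endfacet
facet normal 0.721 -0.689 0.074
outer loop
vertex -2.1 2.454 2.16
vertex -1.736 2.871 2.501
vertex -2.665 2.047 3.882
endloop
endfacet
facet normal 0.167 0.532 -0.830
outer loop
vertex -1.736 2.871 2.501
vertex -2.375 2.973 2.438
vertex -2.011 3.391 2.779
endloop
endfacet
facet normal 0.796 0.102 0.596
outer loop
vertex -1.736 2.871 2.501
vertex -2.011 3.391 2.779
vertex -2.665 2.047 3.882
endloop
endfacet
facet normal -0.903 0.365 0.227
outer loop
vertex 0.655 -2.531 -0.795
vertex 1.526 -1.103 0.374
vertex 0.704 -1.935 -1.559
endloop
endfacet
facet normal -0.427 -0.700 -0.573
outer loop
vertex 2.194 -2.537 -1.934
vertex 0.655 -2.531 -0.795
vertex 0.704 -1.935 -1.559
endloop
endfacet
facet normal -0.903 0.365 0.227
outer loop
vertex 0.704 -1.935 -1.559
vertex 1.526 -1.103 0.374
vertex 1.575 -0.507 -0.39
endloop
endfacet
facet normal 0.050 0.614 -0.788
outer loop
vertex 1.575 -0.507 -0.39
vertex 2.194 -2.537 -1.934
vertex 0.704 -1.935 -1.559
endloop
endfacet
facet normal -0.050 -0.614 0.788
outer loop
vertex 0.655 -2.531 -0.795
vertex 3.016 -1.705 -0.001
vertex 1.526 -1.103 0.374
endloop
endfacet
facet normal -0.427 -0.700 -0.573
outer loop
vertex 2.145 -3.133 -1.17
vertex 0.655 -2.531 -0.795
vertex 2.194 -2.537 -1.934
endloop
endfacet
facet normal -0.050 -0.614 0.788
outer loop
vertex 2.145 -3.133 -1.17
vertex 3.016 -1.705 -0.001
vertex 0.655 -2.531 -0.795
endloop
endfacet
facet normal 0.427 0.700 0.573
outer loop
vertex 1.526 -1.103 0.374
vertex 3.016 -1.705 -0.001
vertex 1.575 -0.507 -0.39
endloop
endfacet
facet normal 0.050 0.614 -0.788
outer loop
vertex 3.065 -1.109 -0.765
vertex 2.194 -2.537 -1.934
vertex 1.575 -0.507 -0.39
endloop
endfacet
facet normal 0.427 0.700 0.573
outer loop
vertex 1.575 -0.507 -0.39
vertex 3.016 -1.705 -0.001
vertex 3.065 -1.109 -0.765
endloop
endfacet
facet normal 0.903 -0.365 -0.227
outer loop
vertex 3.065 -1.109 -0.765
vertex 2.145 -3.133 -1.17
vertex 2.194 -2.537 -1.934
endloop
endfacet
facet normal 0.903 -0.365 -0.227
outer loop
vertex 3.016 -1.705 -0.001
vertex 2.145 -3.133 -1.17
vertex 3.065 -1.109 -0.765
endloop
endfacet

endsolid


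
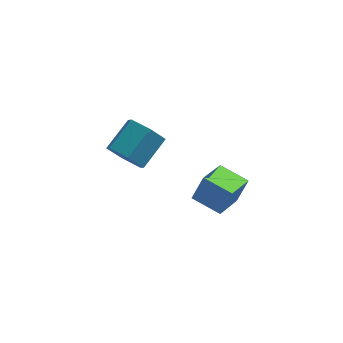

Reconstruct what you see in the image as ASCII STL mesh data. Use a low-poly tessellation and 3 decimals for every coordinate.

solid 
facet normal -0.597 -0.623 -0.505
outer loop
vertex -1.764 0.991 -3.202
vertex -2.577 1.73 -3.152
vertex -1.875 1.742 -3.998
endloop
endfacet
facet normal 0.795 -0.382 -0.471
outer loop
vertex -1.764 0.991 -3.202
vertex -1.875 1.742 -3.998
vertex -0.67 2.131 -2.279
endloop
endfacet
facet normal 0.795 -0.382 -0.471
outer loop
vertex -0.67 2.131 -2.279
vertex -1.875 1.742 -3.998
vertex -0.781 2.882 -3.075
endloop
endfacet
facet normal 0.598 0.623 0.504
outer loop
vertex -0.67 2.131 -2.279
vertex -0.781 2.882 -3.075
vertex -1.483 2.87 -2.228
endloop
endfacet
facet normal -0.598 -0.623 -0.505
outer loop
vertex -1.875 1.742 -3.998
vertex -2.577 1.73 -3.152
vertex -2.687 2.481 -3.948
endloop
endfacet
facet normal 0.311 0.400 -0.862
outer loop
vertex -1.875 1.742 -3.998
vertex -2.687 2.481 -3.948
vertex -0.781 2.882 -3.075
endloop
endfacet
facet normal 0.310 0.401 -0.862
outer loop
vertex -0.781 2.882 -3.075
vertex -2.687 2.481 -3.948
vertex -1.594 3.621 -3.024
endloop
endfacet
facet normal 0.598 0.623 0.504
outer loop
vertex -0.781 2.882 -3.075
vertex -1.594 3.621 -3.024
vertex -1.483 2.87 -2.228
endloop
endfacet
facet normal -0.598 -0.623 -0.505
outer loop
vertex -2.687 2.481 -3.948
vertex -2.577 1.73 -3.152
vertex -3.39 2.469 -3.101
endloop
endfacet
facet normal -0.485 0.782 -0.391
outer loop
vertex -2.687 2.481 -3.948
vertex -3.39 2.469 -3.101
vertex -1.594 3.621 -3.024
endloop
endfacet
facet normal -0.485 0.782 -0.391
outer loop
vertex -1.594 3.621 -3.024
vertex -3.39 2.469 -3.101
vertex -2.296 3.609 -2.178
endloop
endfacet
facet normal 0.597 0.623 0.505
outer loop
vertex -1.594 3.621 -3.024
vertex -2.296 3.609 -2.178
vertex -1.483 2.87 -2.228
endloop
endfacet
facet normal -0.598 -0.623 -0.504
outer loop
vertex -3.39 2.469 -3.101
vertex -2.577 1.73 -3.152
vertex -3.279 1.718 -2.305
endloop
endfacet
facet normal -0.795 0.382 0.471
outer loop
vertex -3.39 2.469 -3.101
vertex -3.279 1.718 -2.305
vertex -2.296 3.609 -2.178
endloop
endfacet
facet normal -0.795 0.382 0.471
outer loop
vertex -2.296 3.609 -2.178
vertex -3.279 1.718 -2.305
vertex -2.185 2.858 -1.382
endloop
endfacet
facet normal 0.597 0.623 0.505
outer loop
vertex -2.296 3.609 -2.178
vertex -2.185 2.858 -1.382
vertex -1.483 2.87 -2.228
endloop
endfacet
facet normal -0.598 -0.623 -0.504
outer loop
vertex -3.279 1.718 -2.305
vertex -2.577 1.73 -3.152
vertex -2.466 0.979 -2.356
endloop
endfacet
facet normal -0.310 -0.401 0.862
outer loop
vertex -3.279 1.718 -2.305
vertex -2.466 0.979 -2.356
vertex -2.185 2.858 -1.382
endloop
endfacet
facet normal -0.311 -0.400 0.862
outer loop
vertex -2.185 2.858 -1.382
vertex -2.466 0.979 -2.356
vertex -1.373 2.119 -1.432
endloop
endfacet
facet normal 0.598 0.623 0.505
outer loop
vertex -2.185 2.858 -1.382
vertex -1.373 2.119 -1.432
vertex -1.483 2.87 -2.228
endloop
endfacet
facet normal -0.597 -0.623 -0.505
outer loop
vertex -2.466 0.979 -2.356
vertex -2.577 1.73 -3.152
vertex -1.764 0.991 -3.202
endloop
endfacet
facet normal 0.485 -0.782 0.391
outer loop
vertex -2.466 0.979 -2.356
vertex -1.764 0.991 -3.202
vertex -1.373 2.119 -1.432
endloop
endfacet
facet normal 0.485 -0.782 0.391
outer loop
vertex -1.373 2.119 -1.432
vertex -1.764 0.991 -3.202
vertex -0.67 2.131 -2.279
endloop
endfacet
facet normal 0.598 0.623 0.505
outer loop
vertex -1.373 2.119 -1.432
vertex -0.67 2.131 -2.279
vertex -1.483 2.87 -2.228
endloop
endfacet
facet normal -0.778 0.589 0.219
outer loop
vertex 0.567 -2.785 -0.111
vertex 1.46 -1.347 -0.807
vertex 0.041 -3.036 -1.307
endloop
endfacet
facet normal -0.488 -0.786 0.380
outer loop
vertex 1.2 -3.913 -1.633
vertex 0.567 -2.785 -0.111
vertex 0.041 -3.036 -1.307
endloop
endfacet
facet normal -0.778 0.589 0.219
outer loop
vertex 0.041 -3.036 -1.307
vertex 1.46 -1.347 -0.807
vertex 0.934 -1.598 -2.002
endloop
endfacet
facet normal -0.396 -0.189 -0.899
outer loop
vertex 0.934 -1.598 -2.002
vertex 1.2 -3.913 -1.633
vertex 0.041 -3.036 -1.307
endloop
endfacet
facet normal 0.396 0.189 0.899
outer loop
vertex 0.567 -2.785 -0.111
vertex 2.619 -2.224 -1.133
vertex 1.46 -1.347 -0.807
endloop
endfacet
facet normal -0.488 -0.786 0.380
outer loop
vertex 1.726 -3.662 -0.438
vertex 0.567 -2.785 -0.111
vertex 1.2 -3.913 -1.633
endloop
endfacet
facet normal 0.396 0.188 0.899
outer loop
vertex 1.726 -3.662 -0.438
vertex 2.619 -2.224 -1.133
vertex 0.567 -2.785 -0.111
endloop
endfacet
facet normal 0.488 0.786 -0.380
outer loop
vertex 1.46 -1.347 -0.807
vertex 2.619 -2.224 -1.133
vertex 0.934 -1.598 -2.002
endloop
endfacet
facet normal -0.396 -0.189 -0.898
outer loop
vertex 2.093 -2.475 -2.329
vertex 1.2 -3.913 -1.633
vertex 0.934 -1.598 -2.002
endloop
endfacet
facet normal 0.488 0.786 -0.380
outer loop
vertex 0.934 -1.598 -2.002
vertex 2.619 -2.224 -1.133
vertex 2.093 -2.475 -2.329
endloop
endfacet
facet normal 0.778 -0.589 -0.219
outer loop
vertex 2.093 -2.475 -2.329
vertex 1.726 -3.662 -0.438
vertex 1.2 -3.913 -1.633
endloop
endfacet
facet normal 0.778 -0.589 -0.219
outer loop
vertex 2.619 -2.224 -1.133
vertex 1.726 -3.662 -0.438
vertex 2.093 -2.475 -2.329
endloop
endfacet

endsolid


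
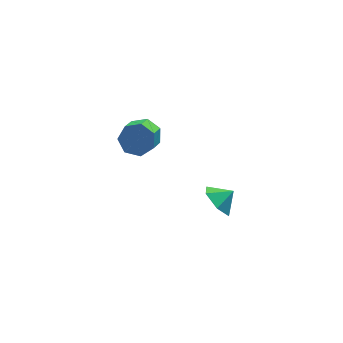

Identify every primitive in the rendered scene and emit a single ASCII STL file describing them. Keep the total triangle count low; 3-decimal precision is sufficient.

solid 
facet normal 0.391 0.734 -0.556
outer loop
vertex 0.555 0.981 3.671
vertex -0.301 1.105 3.233
vertex 0.035 1.534 4.035
endloop
endfacet
facet normal 0.683 0.175 0.710
outer loop
vertex 0.555 0.981 3.671
vertex 0.035 1.534 4.035
vertex -0.003 -0.068 4.466
endloop
endfacet
facet normal 0.682 0.175 0.710
outer loop
vertex -0.003 -0.068 4.466
vertex 0.035 1.534 4.035
vertex -0.523 0.484 4.83
endloop
endfacet
facet normal -0.390 -0.734 0.556
outer loop
vertex -0.003 -0.068 4.466
vertex -0.523 0.484 4.83
vertex -0.859 0.055 4.027
endloop
endfacet
facet normal 0.390 0.734 -0.556
outer loop
vertex 0.035 1.534 4.035
vertex -0.301 1.105 3.233
vertex -0.738 1.763 3.795
endloop
endfacet
facet normal -0.058 0.622 0.781
outer loop
vertex 0.035 1.534 4.035
vertex -0.738 1.763 3.795
vertex -0.523 0.484 4.83
endloop
endfacet
facet normal -0.057 0.622 0.781
outer loop
vertex -0.523 0.484 4.83
vertex -0.738 1.763 3.795
vertex -1.297 0.714 4.59
endloop
endfacet
facet normal -0.390 -0.734 0.556
outer loop
vertex -0.523 0.484 4.83
vertex -1.297 0.714 4.59
vertex -0.859 0.055 4.027
endloop
endfacet
facet normal 0.391 0.734 -0.555
outer loop
vertex -0.738 1.763 3.795
vertex -0.301 1.105 3.233
vertex -1.182 1.497 3.131
endloop
endfacet
facet normal -0.754 0.602 0.263
outer loop
vertex -0.738 1.763 3.795
vertex -1.182 1.497 3.131
vertex -1.297 0.714 4.59
endloop
endfacet
facet normal -0.755 0.601 0.263
outer loop
vertex -1.297 0.714 4.59
vertex -1.182 1.497 3.131
vertex -1.741 0.447 3.926
endloop
endfacet
facet normal -0.390 -0.734 0.556
outer loop
vertex -1.297 0.714 4.59
vertex -1.741 0.447 3.926
vertex -0.859 0.055 4.027
endloop
endfacet
facet normal 0.391 0.733 -0.556
outer loop
vertex -1.182 1.497 3.131
vertex -0.301 1.105 3.233
vertex -0.963 0.935 2.544
endloop
endfacet
facet normal -0.883 0.128 -0.452
outer loop
vertex -1.182 1.497 3.131
vertex -0.963 0.935 2.544
vertex -1.741 0.447 3.926
endloop
endfacet
facet normal -0.883 0.127 -0.452
outer loop
vertex -1.741 0.447 3.926
vertex -0.963 0.935 2.544
vertex -1.521 -0.114 3.339
endloop
endfacet
facet normal -0.390 -0.734 0.556
outer loop
vertex -1.741 0.447 3.926
vertex -1.521 -0.114 3.339
vertex -0.859 0.055 4.027
endloop
endfacet
facet normal 0.390 0.734 -0.556
outer loop
vertex -0.963 0.935 2.544
vertex -0.301 1.105 3.233
vertex -0.245 0.501 2.475
endloop
endfacet
facet normal -0.347 -0.442 -0.827
outer loop
vertex -0.963 0.935 2.544
vertex -0.245 0.501 2.475
vertex -1.521 -0.114 3.339
endloop
endfacet
facet normal -0.347 -0.442 -0.827
outer loop
vertex -1.521 -0.114 3.339
vertex -0.245 0.501 2.475
vertex -0.803 -0.548 3.27
endloop
endfacet
facet normal -0.390 -0.734 0.556
outer loop
vertex -1.521 -0.114 3.339
vertex -0.803 -0.548 3.27
vertex -0.859 0.055 4.027
endloop
endfacet
facet normal 0.390 0.734 -0.556
outer loop
vertex -0.245 0.501 2.475
vertex -0.301 1.105 3.233
vertex 0.431 0.522 2.977
endloop
endfacet
facet normal 0.451 -0.679 -0.579
outer loop
vertex -0.245 0.501 2.475
vertex 0.431 0.522 2.977
vertex -0.803 -0.548 3.27
endloop
endfacet
facet normal 0.451 -0.679 -0.580
outer loop
vertex -0.803 -0.548 3.27
vertex 0.431 0.522 2.977
vertex -0.127 -0.528 3.772
endloop
endfacet
facet normal -0.391 -0.734 0.556
outer loop
vertex -0.803 -0.548 3.27
vertex -0.127 -0.528 3.772
vertex -0.859 0.055 4.027
endloop
endfacet
facet normal 0.391 0.734 -0.555
outer loop
vertex 0.431 0.522 2.977
vertex -0.301 1.105 3.233
vertex 0.555 0.981 3.671
endloop
endfacet
facet normal 0.909 -0.404 0.105
outer loop
vertex 0.431 0.522 2.977
vertex 0.555 0.981 3.671
vertex -0.127 -0.528 3.772
endloop
endfacet
facet normal 0.909 -0.404 0.105
outer loop
vertex -0.127 -0.528 3.772
vertex 0.555 0.981 3.671
vertex -0.003 -0.068 4.466
endloop
endfacet
facet normal -0.391 -0.734 0.556
outer loop
vertex -0.127 -0.528 3.772
vertex -0.003 -0.068 4.466
vertex -0.859 0.055 4.027
endloop
endfacet
facet normal -0.804 -0.055 -0.593
outer loop
vertex 4.046 0.286 -3.658
vertex 3.41 0.3 -2.797
vertex 3.694 1.218 -3.268
endloop
endfacet
facet normal 0.901 0.405 -0.155
outer loop
vertex 4.046 0.286 -3.658
vertex 3.694 1.218 -3.268
vertex 4.27 0.36 -2.163
endloop
endfacet
facet normal -0.803 -0.056 -0.593
outer loop
vertex 3.694 1.218 -3.268
vertex 3.41 0.3 -2.797
vertex 3.058 1.233 -2.408
endloop
endfacet
facet normal 0.498 0.791 0.355
outer loop
vertex 3.694 1.218 -3.268
vertex 3.058 1.233 -2.408
vertex 4.27 0.36 -2.163
endloop
endfacet
facet normal -0.803 -0.056 -0.593
outer loop
vertex 3.058 1.233 -2.408
vertex 3.41 0.3 -2.797
vertex 2.774 0.315 -1.937
endloop
endfacet
facet normal 0.123 0.423 0.898
outer loop
vertex 3.058 1.233 -2.408
vertex 2.774 0.315 -1.937
vertex 4.27 0.36 -2.163
endloop
endfacet
facet normal -0.803 -0.056 -0.593
outer loop
vertex 2.774 0.315 -1.937
vertex 3.41 0.3 -2.797
vertex 3.126 -0.617 -2.326
endloop
endfacet
facet normal 0.151 -0.332 0.931
outer loop
vertex 2.774 0.315 -1.937
vertex 3.126 -0.617 -2.326
vertex 4.27 0.36 -2.163
endloop
endfacet
facet normal -0.804 -0.056 -0.593
outer loop
vertex 3.126 -0.617 -2.326
vertex 3.41 0.3 -2.797
vertex 3.762 -0.632 -3.187
endloop
endfacet
facet normal 0.553 -0.718 0.421
outer loop
vertex 3.126 -0.617 -2.326
vertex 3.762 -0.632 -3.187
vertex 4.27 0.36 -2.163
endloop
endfacet
facet normal -0.804 -0.055 -0.593
outer loop
vertex 3.762 -0.632 -3.187
vertex 3.41 0.3 -2.797
vertex 4.046 0.286 -3.658
endloop
endfacet
facet normal 0.929 -0.350 -0.122
outer loop
vertex 3.762 -0.632 -3.187
vertex 4.046 0.286 -3.658
vertex 4.27 0.36 -2.163
endloop
endfacet

endsolid


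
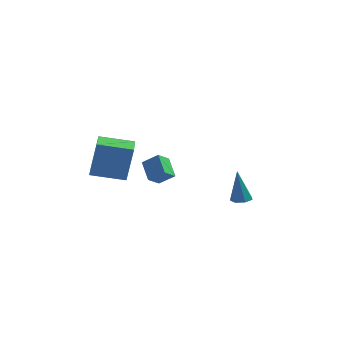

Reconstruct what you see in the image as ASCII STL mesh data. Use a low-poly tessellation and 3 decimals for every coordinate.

solid 
facet normal -0.941 -0.283 0.184
outer loop
vertex -4.047 -4.363 0.008
vertex -4.521 -2.837 -0.071
vertex -4.388 -4.575 -2.063
endloop
endfacet
facet normal 0.296 -0.954 0.049
outer loop
vertex -2.619 -4.043 -2.409
vertex -4.047 -4.363 0.008
vertex -4.388 -4.575 -2.063
endloop
endfacet
facet normal -0.941 -0.283 0.184
outer loop
vertex -4.388 -4.575 -2.063
vertex -4.521 -2.837 -0.071
vertex -4.862 -3.049 -2.142
endloop
endfacet
facet normal -0.162 -0.101 -0.982
outer loop
vertex -4.862 -3.049 -2.142
vertex -2.619 -4.043 -2.409
vertex -4.388 -4.575 -2.063
endloop
endfacet
facet normal 0.162 0.101 0.982
outer loop
vertex -4.047 -4.363 0.008
vertex -2.752 -2.305 -0.417
vertex -4.521 -2.837 -0.071
endloop
endfacet
facet normal 0.296 -0.954 0.049
outer loop
vertex -2.278 -3.831 -0.338
vertex -4.047 -4.363 0.008
vertex -2.619 -4.043 -2.409
endloop
endfacet
facet normal 0.162 0.101 0.982
outer loop
vertex -2.278 -3.831 -0.338
vertex -2.752 -2.305 -0.417
vertex -4.047 -4.363 0.008
endloop
endfacet
facet normal -0.296 0.954 -0.049
outer loop
vertex -4.521 -2.837 -0.071
vertex -2.752 -2.305 -0.417
vertex -4.862 -3.049 -2.142
endloop
endfacet
facet normal -0.162 -0.101 -0.982
outer loop
vertex -3.093 -2.517 -2.488
vertex -2.619 -4.043 -2.409
vertex -4.862 -3.049 -2.142
endloop
endfacet
facet normal -0.296 0.954 -0.049
outer loop
vertex -4.862 -3.049 -2.142
vertex -2.752 -2.305 -0.417
vertex -3.093 -2.517 -2.488
endloop
endfacet
facet normal 0.941 0.283 -0.184
outer loop
vertex -3.093 -2.517 -2.488
vertex -2.278 -3.831 -0.338
vertex -2.619 -4.043 -2.409
endloop
endfacet
facet normal 0.941 0.283 -0.184
outer loop
vertex -2.752 -2.305 -0.417
vertex -2.278 -3.831 -0.338
vertex -3.093 -2.517 -2.488
endloop
endfacet
facet normal 0.123 0.006 -0.992
outer loop
vertex 3.604 -2.927 -3.376
vertex 3.03 -2.884 -3.447
vertex 3.421 -2.458 -3.396
endloop
endfacet
facet normal 0.859 0.351 0.373
outer loop
vertex 3.604 -2.927 -3.376
vertex 3.421 -2.458 -3.396
vertex 2.79 -2.896 -1.533
endloop
endfacet
facet normal 0.123 0.006 -0.992
outer loop
vertex 3.421 -2.458 -3.396
vertex 3.03 -2.884 -3.447
vertex 2.944 -2.31 -3.454
endloop
endfacet
facet normal 0.249 0.921 0.301
outer loop
vertex 3.421 -2.458 -3.396
vertex 2.944 -2.31 -3.454
vertex 2.79 -2.896 -1.533
endloop
endfacet
facet normal 0.125 0.007 -0.992
outer loop
vertex 2.944 -2.31 -3.454
vertex 3.03 -2.884 -3.447
vertex 2.531 -2.594 -3.508
endloop
endfacet
facet normal -0.573 0.796 0.197
outer loop
vertex 2.944 -2.31 -3.454
vertex 2.531 -2.594 -3.508
vertex 2.79 -2.896 -1.533
endloop
endfacet
facet normal 0.125 0.007 -0.992
outer loop
vertex 2.531 -2.594 -3.508
vertex 3.03 -2.884 -3.447
vertex 2.495 -3.096 -3.516
endloop
endfacet
facet normal -0.988 0.069 0.140
outer loop
vertex 2.531 -2.594 -3.508
vertex 2.495 -3.096 -3.516
vertex 2.79 -2.896 -1.533
endloop
endfacet
facet normal 0.125 0.007 -0.992
outer loop
vertex 2.495 -3.096 -3.516
vertex 3.03 -2.884 -3.447
vertex 2.861 -3.438 -3.472
endloop
endfacet
facet normal -0.683 -0.709 0.173
outer loop
vertex 2.495 -3.096 -3.516
vertex 2.861 -3.438 -3.472
vertex 2.79 -2.896 -1.533
endloop
endfacet
facet normal 0.123 0.007 -0.992
outer loop
vertex 2.861 -3.438 -3.472
vertex 3.03 -2.884 -3.447
vertex 3.355 -3.363 -3.41
endloop
endfacet
facet normal 0.111 -0.956 0.271
outer loop
vertex 2.861 -3.438 -3.472
vertex 3.355 -3.363 -3.41
vertex 2.79 -2.896 -1.533
endloop
endfacet
facet normal 0.123 0.007 -0.992
outer loop
vertex 3.355 -3.363 -3.41
vertex 3.03 -2.884 -3.447
vertex 3.604 -2.927 -3.376
endloop
endfacet
facet normal 0.798 -0.484 0.360
outer loop
vertex 3.355 -3.363 -3.41
vertex 3.604 -2.927 -3.376
vertex 2.79 -2.896 -1.533
endloop
endfacet
facet normal -0.470 0.645 0.603
outer loop
vertex -2.15 -0.448 -2.037
vertex -1.812 0.285 -2.557
vertex -3.024 -0.494 -2.67
endloop
endfacet
facet normal -0.352 -0.763 0.542
outer loop
vertex -2.388 -1.365 -3.483
vertex -2.15 -0.448 -2.037
vertex -3.024 -0.494 -2.67
endloop
endfacet
facet normal -0.471 0.645 0.602
outer loop
vertex -3.024 -0.494 -2.67
vertex -1.812 0.285 -2.557
vertex -2.686 0.238 -3.19
endloop
endfacet
facet normal -0.809 -0.043 -0.586
outer loop
vertex -2.686 0.238 -3.19
vertex -2.388 -1.365 -3.483
vertex -3.024 -0.494 -2.67
endloop
endfacet
facet normal 0.809 0.043 0.587
outer loop
vertex -2.15 -0.448 -2.037
vertex -1.176 -0.586 -3.37
vertex -1.812 0.285 -2.557
endloop
endfacet
facet normal -0.351 -0.763 0.542
outer loop
vertex -1.514 -1.318 -2.85
vertex -2.15 -0.448 -2.037
vertex -2.388 -1.365 -3.483
endloop
endfacet
facet normal 0.809 0.043 0.587
outer loop
vertex -1.514 -1.318 -2.85
vertex -1.176 -0.586 -3.37
vertex -2.15 -0.448 -2.037
endloop
endfacet
facet normal 0.352 0.763 -0.542
outer loop
vertex -1.812 0.285 -2.557
vertex -1.176 -0.586 -3.37
vertex -2.686 0.238 -3.19
endloop
endfacet
facet normal -0.809 -0.043 -0.587
outer loop
vertex -2.05 -0.632 -4.003
vertex -2.388 -1.365 -3.483
vertex -2.686 0.238 -3.19
endloop
endfacet
facet normal 0.352 0.763 -0.542
outer loop
vertex -2.686 0.238 -3.19
vertex -1.176 -0.586 -3.37
vertex -2.05 -0.632 -4.003
endloop
endfacet
facet normal 0.471 -0.644 -0.602
outer loop
vertex -2.05 -0.632 -4.003
vertex -1.514 -1.318 -2.85
vertex -2.388 -1.365 -3.483
endloop
endfacet
facet normal 0.470 -0.645 -0.602
outer loop
vertex -1.176 -0.586 -3.37
vertex -1.514 -1.318 -2.85
vertex -2.05 -0.632 -4.003
endloop
endfacet

endsolid


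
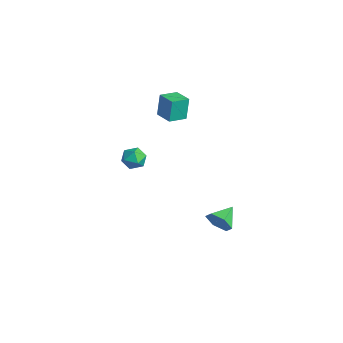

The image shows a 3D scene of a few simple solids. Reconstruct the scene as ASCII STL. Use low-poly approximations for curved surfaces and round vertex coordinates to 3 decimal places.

solid 
facet normal -0.985 -0.149 -0.085
outer loop
vertex -3.212 0.884 4.069
vertex -3.341 1.838 3.889
vertex -3.074 0.671 2.845
endloop
endfacet
facet normal 0.132 -0.974 0.184
outer loop
vertex -2.079 0.822 2.931
vertex -3.212 0.884 4.069
vertex -3.074 0.671 2.845
endloop
endfacet
facet normal -0.985 -0.149 -0.085
outer loop
vertex -3.074 0.671 2.845
vertex -3.341 1.838 3.889
vertex -3.203 1.625 2.665
endloop
endfacet
facet normal 0.110 -0.170 -0.979
outer loop
vertex -3.203 1.625 2.665
vertex -2.079 0.822 2.931
vertex -3.074 0.671 2.845
endloop
endfacet
facet normal -0.110 0.170 0.979
outer loop
vertex -3.212 0.884 4.069
vertex -2.346 1.989 3.975
vertex -3.341 1.838 3.889
endloop
endfacet
facet normal 0.132 -0.974 0.184
outer loop
vertex -2.217 1.035 4.155
vertex -3.212 0.884 4.069
vertex -2.079 0.822 2.931
endloop
endfacet
facet normal -0.110 0.170 0.979
outer loop
vertex -2.217 1.035 4.155
vertex -2.346 1.989 3.975
vertex -3.212 0.884 4.069
endloop
endfacet
facet normal -0.132 0.974 -0.184
outer loop
vertex -3.341 1.838 3.889
vertex -2.346 1.989 3.975
vertex -3.203 1.625 2.665
endloop
endfacet
facet normal 0.110 -0.170 -0.979
outer loop
vertex -2.208 1.776 2.751
vertex -2.079 0.822 2.931
vertex -3.203 1.625 2.665
endloop
endfacet
facet normal -0.132 0.974 -0.184
outer loop
vertex -3.203 1.625 2.665
vertex -2.346 1.989 3.975
vertex -2.208 1.776 2.751
endloop
endfacet
facet normal 0.985 0.149 0.085
outer loop
vertex -2.208 1.776 2.751
vertex -2.217 1.035 4.155
vertex -2.079 0.822 2.931
endloop
endfacet
facet normal 0.985 0.149 0.085
outer loop
vertex -2.346 1.989 3.975
vertex -2.217 1.035 4.155
vertex -2.208 1.776 2.751
endloop
endfacet
facet normal 0.422 -0.837 -0.348
outer loop
vertex 4.192 0.502 0.488
vertex 3.701 0.473 -0.038
vertex 4.319 0.828 -0.142
endloop
endfacet
facet normal 0.577 0.672 0.464
outer loop
vertex 4.192 0.502 0.488
vertex 4.319 0.828 -0.142
vertex 3.219 1.427 0.358
endloop
endfacet
facet normal 0.423 -0.837 -0.347
outer loop
vertex 4.319 0.828 -0.142
vertex 3.701 0.473 -0.038
vertex 3.828 0.798 -0.668
endloop
endfacet
facet normal 0.321 0.880 -0.349
outer loop
vertex 4.319 0.828 -0.142
vertex 3.828 0.798 -0.668
vertex 3.219 1.427 0.358
endloop
endfacet
facet normal 0.423 -0.837 -0.347
outer loop
vertex 3.828 0.798 -0.668
vertex 3.701 0.473 -0.038
vertex 3.21 0.443 -0.564
endloop
endfacet
facet normal -0.459 0.610 -0.646
outer loop
vertex 3.828 0.798 -0.668
vertex 3.21 0.443 -0.564
vertex 3.219 1.427 0.358
endloop
endfacet
facet normal 0.423 -0.837 -0.347
outer loop
vertex 3.21 0.443 -0.564
vertex 3.701 0.473 -0.038
vertex 3.083 0.118 0.066
endloop
endfacet
facet normal -0.983 0.131 -0.130
outer loop
vertex 3.21 0.443 -0.564
vertex 3.083 0.118 0.066
vertex 3.219 1.427 0.358
endloop
endfacet
facet normal 0.422 -0.837 -0.348
outer loop
vertex 3.083 0.118 0.066
vertex 3.701 0.473 -0.038
vertex 3.574 0.147 0.592
endloop
endfacet
facet normal -0.727 -0.077 0.683
outer loop
vertex 3.083 0.118 0.066
vertex 3.574 0.147 0.592
vertex 3.219 1.427 0.358
endloop
endfacet
facet normal 0.422 -0.837 -0.348
outer loop
vertex 3.574 0.147 0.592
vertex 3.701 0.473 -0.038
vertex 4.192 0.502 0.488
endloop
endfacet
facet normal 0.053 0.194 0.980
outer loop
vertex 3.574 0.147 0.592
vertex 4.192 0.502 0.488
vertex 3.219 1.427 0.358
endloop
endfacet
facet normal -0.879 -0.476 0.045
outer loop
vertex -1.488 -1.489 1.83
vertex -1.186 -2.061 1.683
vertex -1.254 -1.875 2.315
endloop
endfacet
facet normal -0.870 0.084 0.487
outer loop
vertex -1.488 -1.489 1.83
vertex -1.254 -1.875 2.315
vertex -1.173 -1.218 2.346
endloop
endfacet
facet normal -0.737 0.669 0.098
outer loop
vertex -1.488 -1.489 1.83
vertex -1.173 -1.218 2.346
vertex -1.055 -0.998 1.732
endloop
endfacet
facet normal -0.663 0.468 -0.584
outer loop
vertex -1.488 -1.489 1.83
vertex -1.055 -0.998 1.732
vertex -1.063 -1.519 1.323
endloop
endfacet
facet normal -0.751 -0.238 -0.616
outer loop
vertex -1.488 -1.489 1.83
vertex -1.063 -1.519 1.323
vertex -1.186 -2.061 1.683
endloop
endfacet
facet normal -0.329 -0.004 0.944
outer loop
vertex -1.173 -1.218 2.346
vertex -1.254 -1.875 2.315
vertex -0.677 -1.621 2.517
endloop
endfacet
facet normal -0.343 -0.910 0.231
outer loop
vertex -1.254 -1.875 2.315
vertex -1.186 -2.061 1.683
vertex -0.685 -2.142 2.108
endloop
endfacet
facet normal -0.138 -0.526 -0.839
outer loop
vertex -1.186 -2.061 1.683
vertex -1.063 -1.519 1.323
vertex -0.567 -1.922 1.494
endloop
endfacet
facet normal 0.004 0.617 -0.787
outer loop
vertex -1.063 -1.519 1.323
vertex -1.055 -0.998 1.732
vertex -0.486 -1.265 1.525
endloop
endfacet
facet normal -0.115 0.942 0.315
outer loop
vertex -1.055 -0.998 1.732
vertex -1.173 -1.218 2.346
vertex -0.554 -1.079 2.157
endloop
endfacet
facet normal 0.663 -0.468 0.584
outer loop
vertex -0.252 -1.651 2.01
vertex -0.677 -1.621 2.517
vertex -0.685 -2.142 2.108
endloop
endfacet
facet normal 0.737 -0.669 -0.098
outer loop
vertex -0.252 -1.651 2.01
vertex -0.685 -2.142 2.108
vertex -0.567 -1.922 1.494
endloop
endfacet
facet normal 0.870 -0.084 -0.487
outer loop
vertex -0.252 -1.651 2.01
vertex -0.567 -1.922 1.494
vertex -0.486 -1.265 1.525
endloop
endfacet
facet normal 0.879 0.476 -0.045
outer loop
vertex -0.252 -1.651 2.01
vertex -0.486 -1.265 1.525
vertex -0.554 -1.079 2.157
endloop
endfacet
facet normal 0.751 0.238 0.616
outer loop
vertex -0.252 -1.651 2.01
vertex -0.554 -1.079 2.157
vertex -0.677 -1.621 2.517
endloop
endfacet
facet normal -0.004 -0.617 0.787
outer loop
vertex -0.685 -2.142 2.108
vertex -0.677 -1.621 2.517
vertex -1.254 -1.875 2.315
endloop
endfacet
facet normal 0.115 -0.942 -0.315
outer loop
vertex -0.567 -1.922 1.494
vertex -0.685 -2.142 2.108
vertex -1.186 -2.061 1.683
endloop
endfacet
facet normal 0.329 0.004 -0.944
outer loop
vertex -0.486 -1.265 1.525
vertex -0.567 -1.922 1.494
vertex -1.063 -1.519 1.323
endloop
endfacet
facet normal 0.343 0.910 -0.231
outer loop
vertex -0.554 -1.079 2.157
vertex -0.486 -1.265 1.525
vertex -1.055 -0.998 1.732
endloop
endfacet
facet normal 0.138 0.526 0.839
outer loop
vertex -0.677 -1.621 2.517
vertex -0.554 -1.079 2.157
vertex -1.173 -1.218 2.346
endloop
endfacet

endsolid


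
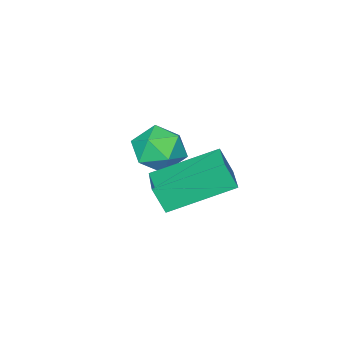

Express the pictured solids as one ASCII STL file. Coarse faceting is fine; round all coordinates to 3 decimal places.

solid 
facet normal -0.746 0.547 0.380
outer loop
vertex -0.182 3.563 -0.038
vertex 0.586 4.46 0.178
vertex -0.341 3.888 -0.819
endloop
endfacet
facet normal -0.640 -0.747 -0.181
outer loop
vertex 1.114 2.82 -1.558
vertex -0.182 3.563 -0.038
vertex -0.341 3.888 -0.819
endloop
endfacet
facet normal -0.746 0.547 0.379
outer loop
vertex -0.341 3.888 -0.819
vertex 0.586 4.46 0.178
vertex 0.427 4.784 -0.602
endloop
endfacet
facet normal -0.184 0.377 -0.908
outer loop
vertex 0.427 4.784 -0.602
vertex 1.114 2.82 -1.558
vertex -0.341 3.888 -0.819
endloop
endfacet
facet normal 0.185 -0.377 0.908
outer loop
vertex -0.182 3.563 -0.038
vertex 2.041 3.392 -0.561
vertex 0.586 4.46 0.178
endloop
endfacet
facet normal -0.640 -0.747 -0.180
outer loop
vertex 1.273 2.496 -0.778
vertex -0.182 3.563 -0.038
vertex 1.114 2.82 -1.558
endloop
endfacet
facet normal 0.184 -0.378 0.907
outer loop
vertex 1.273 2.496 -0.778
vertex 2.041 3.392 -0.561
vertex -0.182 3.563 -0.038
endloop
endfacet
facet normal 0.640 0.747 0.180
outer loop
vertex 0.586 4.46 0.178
vertex 2.041 3.392 -0.561
vertex 0.427 4.784 -0.602
endloop
endfacet
facet normal -0.185 0.377 -0.908
outer loop
vertex 1.882 3.717 -1.342
vertex 1.114 2.82 -1.558
vertex 0.427 4.784 -0.602
endloop
endfacet
facet normal 0.640 0.747 0.181
outer loop
vertex 0.427 4.784 -0.602
vertex 2.041 3.392 -0.561
vertex 1.882 3.717 -1.342
endloop
endfacet
facet normal 0.746 -0.547 -0.379
outer loop
vertex 1.882 3.717 -1.342
vertex 1.273 2.496 -0.778
vertex 1.114 2.82 -1.558
endloop
endfacet
facet normal 0.746 -0.547 -0.380
outer loop
vertex 2.041 3.392 -0.561
vertex 1.273 2.496 -0.778
vertex 1.882 3.717 -1.342
endloop
endfacet
facet normal -0.768 0.570 0.292
outer loop
vertex -0.772 1.857 -1.422
vertex -1.123 1.198 -1.058
vertex -0.601 1.68 -0.628
endloop
endfacet
facet normal -0.167 0.954 0.249
outer loop
vertex -0.772 1.857 -1.422
vertex -0.601 1.68 -0.628
vertex 0.007 1.92 -1.141
endloop
endfacet
facet normal 0.078 0.905 -0.419
outer loop
vertex -0.772 1.857 -1.422
vertex 0.007 1.92 -1.141
vertex -0.139 1.587 -1.887
endloop
endfacet
facet normal -0.371 0.490 -0.789
outer loop
vertex -0.772 1.857 -1.422
vertex -0.139 1.587 -1.887
vertex -0.838 1.14 -1.836
endloop
endfacet
facet normal -0.893 0.283 -0.348
outer loop
vertex -0.772 1.857 -1.422
vertex -0.838 1.14 -1.836
vertex -1.123 1.198 -1.058
endloop
endfacet
facet normal 0.316 0.658 0.683
outer loop
vertex 0.007 1.92 -1.141
vertex -0.601 1.68 -0.628
vertex 0.138 1.3 -0.604
endloop
endfacet
facet normal -0.655 0.037 0.754
outer loop
vertex -0.601 1.68 -0.628
vertex -1.123 1.198 -1.058
vertex -0.561 0.853 -0.553
endloop
endfacet
facet normal -0.859 -0.427 -0.283
outer loop
vertex -1.123 1.198 -1.058
vertex -0.838 1.14 -1.836
vertex -0.707 0.52 -1.299
endloop
endfacet
facet normal -0.014 -0.091 -0.996
outer loop
vertex -0.838 1.14 -1.836
vertex -0.139 1.587 -1.887
vertex -0.099 0.76 -1.812
endloop
endfacet
facet normal 0.712 0.578 -0.398
outer loop
vertex -0.139 1.587 -1.887
vertex 0.007 1.92 -1.141
vertex 0.423 1.242 -1.382
endloop
endfacet
facet normal 0.371 -0.490 0.789
outer loop
vertex 0.072 0.583 -1.018
vertex 0.138 1.3 -0.604
vertex -0.561 0.853 -0.553
endloop
endfacet
facet normal -0.078 -0.905 0.419
outer loop
vertex 0.072 0.583 -1.018
vertex -0.561 0.853 -0.553
vertex -0.707 0.52 -1.299
endloop
endfacet
facet normal 0.167 -0.954 -0.249
outer loop
vertex 0.072 0.583 -1.018
vertex -0.707 0.52 -1.299
vertex -0.099 0.76 -1.812
endloop
endfacet
facet normal 0.768 -0.570 -0.292
outer loop
vertex 0.072 0.583 -1.018
vertex -0.099 0.76 -1.812
vertex 0.423 1.242 -1.382
endloop
endfacet
facet normal 0.893 -0.283 0.348
outer loop
vertex 0.072 0.583 -1.018
vertex 0.423 1.242 -1.382
vertex 0.138 1.3 -0.604
endloop
endfacet
facet normal 0.014 0.091 0.996
outer loop
vertex -0.561 0.853 -0.553
vertex 0.138 1.3 -0.604
vertex -0.601 1.68 -0.628
endloop
endfacet
facet normal -0.712 -0.578 0.398
outer loop
vertex -0.707 0.52 -1.299
vertex -0.561 0.853 -0.553
vertex -1.123 1.198 -1.058
endloop
endfacet
facet normal -0.316 -0.658 -0.683
outer loop
vertex -0.099 0.76 -1.812
vertex -0.707 0.52 -1.299
vertex -0.838 1.14 -1.836
endloop
endfacet
facet normal 0.655 -0.037 -0.754
outer loop
vertex 0.423 1.242 -1.382
vertex -0.099 0.76 -1.812
vertex -0.139 1.587 -1.887
endloop
endfacet
facet normal 0.859 0.427 0.283
outer loop
vertex 0.138 1.3 -0.604
vertex 0.423 1.242 -1.382
vertex 0.007 1.92 -1.141
endloop
endfacet

endsolid


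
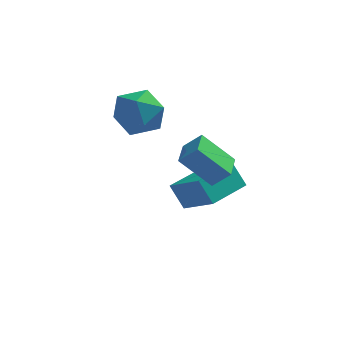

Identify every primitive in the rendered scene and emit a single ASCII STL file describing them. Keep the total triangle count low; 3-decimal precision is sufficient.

solid 
facet normal -0.495 0.716 -0.492
outer loop
vertex 0.632 1.246 1.076
vertex -0.313 0.909 1.536
vertex 0.302 1.678 2.036
endloop
endfacet
facet normal 0.175 0.919 -0.353
outer loop
vertex 0.632 1.246 1.076
vertex 0.302 1.678 2.036
vertex 1.364 1.417 1.884
endloop
endfacet
facet normal 0.615 0.444 -0.651
outer loop
vertex 0.632 1.246 1.076
vertex 1.364 1.417 1.884
vertex 1.405 0.488 1.29
endloop
endfacet
facet normal 0.218 -0.053 -0.974
outer loop
vertex 0.632 1.246 1.076
vertex 1.405 0.488 1.29
vertex 0.369 0.174 1.075
endloop
endfacet
facet normal -0.468 0.116 -0.876
outer loop
vertex 0.632 1.246 1.076
vertex 0.369 0.174 1.075
vertex -0.313 0.909 1.536
endloop
endfacet
facet normal 0.271 0.895 0.354
outer loop
vertex 1.364 1.417 1.884
vertex 0.302 1.678 2.036
vertex 0.871 1.186 2.845
endloop
endfacet
facet normal -0.814 0.567 0.129
outer loop
vertex 0.302 1.678 2.036
vertex -0.313 0.909 1.536
vertex -0.165 0.872 2.63
endloop
endfacet
facet normal -0.770 -0.406 -0.493
outer loop
vertex -0.313 0.909 1.536
vertex 0.369 0.174 1.075
vertex -0.124 -0.057 2.036
endloop
endfacet
facet normal 0.341 -0.678 -0.652
outer loop
vertex 0.369 0.174 1.075
vertex 1.405 0.488 1.29
vertex 0.938 -0.318 1.884
endloop
endfacet
facet normal 0.984 0.126 -0.129
outer loop
vertex 1.405 0.488 1.29
vertex 1.364 1.417 1.884
vertex 1.553 0.451 2.384
endloop
endfacet
facet normal -0.218 0.053 0.974
outer loop
vertex 0.608 0.114 2.844
vertex 0.871 1.186 2.845
vertex -0.165 0.872 2.63
endloop
endfacet
facet normal -0.615 -0.444 0.651
outer loop
vertex 0.608 0.114 2.844
vertex -0.165 0.872 2.63
vertex -0.124 -0.057 2.036
endloop
endfacet
facet normal -0.175 -0.919 0.353
outer loop
vertex 0.608 0.114 2.844
vertex -0.124 -0.057 2.036
vertex 0.938 -0.318 1.884
endloop
endfacet
facet normal 0.495 -0.716 0.492
outer loop
vertex 0.608 0.114 2.844
vertex 0.938 -0.318 1.884
vertex 1.553 0.451 2.384
endloop
endfacet
facet normal 0.468 -0.116 0.876
outer loop
vertex 0.608 0.114 2.844
vertex 1.553 0.451 2.384
vertex 0.871 1.186 2.845
endloop
endfacet
facet normal -0.341 0.678 0.652
outer loop
vertex -0.165 0.872 2.63
vertex 0.871 1.186 2.845
vertex 0.302 1.678 2.036
endloop
endfacet
facet normal -0.984 -0.126 0.129
outer loop
vertex -0.124 -0.057 2.036
vertex -0.165 0.872 2.63
vertex -0.313 0.909 1.536
endloop
endfacet
facet normal -0.271 -0.895 -0.354
outer loop
vertex 0.938 -0.318 1.884
vertex -0.124 -0.057 2.036
vertex 0.369 0.174 1.075
endloop
endfacet
facet normal 0.814 -0.567 -0.129
outer loop
vertex 1.553 0.451 2.384
vertex 0.938 -0.318 1.884
vertex 1.405 0.488 1.29
endloop
endfacet
facet normal 0.770 0.406 0.493
outer loop
vertex 0.871 1.186 2.845
vertex 1.553 0.451 2.384
vertex 1.364 1.417 1.884
endloop
endfacet
facet normal -0.712 0.062 -0.699
outer loop
vertex 2.443 -3.311 2.003
vertex 2.488 -2.203 2.056
vertex 3.571 -3.301 0.854
endloop
endfacet
facet normal -0.040 -0.998 -0.048
outer loop
vertex 4.212 -3.357 1.484
vertex 2.443 -3.311 2.003
vertex 3.571 -3.301 0.854
endloop
endfacet
facet normal -0.712 0.063 -0.699
outer loop
vertex 3.571 -3.301 0.854
vertex 2.488 -2.203 2.056
vertex 3.616 -2.193 0.908
endloop
endfacet
facet normal 0.701 0.006 -0.713
outer loop
vertex 3.616 -2.193 0.908
vertex 4.212 -3.357 1.484
vertex 3.571 -3.301 0.854
endloop
endfacet
facet normal -0.701 -0.006 0.713
outer loop
vertex 2.443 -3.311 2.003
vertex 3.129 -2.259 2.686
vertex 2.488 -2.203 2.056
endloop
endfacet
facet normal -0.040 -0.998 -0.048
outer loop
vertex 3.084 -3.367 2.632
vertex 2.443 -3.311 2.003
vertex 4.212 -3.357 1.484
endloop
endfacet
facet normal -0.701 -0.006 0.713
outer loop
vertex 3.084 -3.367 2.632
vertex 3.129 -2.259 2.686
vertex 2.443 -3.311 2.003
endloop
endfacet
facet normal 0.040 0.998 0.048
outer loop
vertex 2.488 -2.203 2.056
vertex 3.129 -2.259 2.686
vertex 3.616 -2.193 0.908
endloop
endfacet
facet normal 0.701 0.006 -0.713
outer loop
vertex 4.257 -2.249 1.537
vertex 4.212 -3.357 1.484
vertex 3.616 -2.193 0.908
endloop
endfacet
facet normal 0.040 0.998 0.048
outer loop
vertex 3.616 -2.193 0.908
vertex 3.129 -2.259 2.686
vertex 4.257 -2.249 1.537
endloop
endfacet
facet normal 0.712 -0.062 0.699
outer loop
vertex 4.257 -2.249 1.537
vertex 3.084 -3.367 2.632
vertex 4.212 -3.357 1.484
endloop
endfacet
facet normal 0.712 -0.063 0.699
outer loop
vertex 3.129 -2.259 2.686
vertex 3.084 -3.367 2.632
vertex 4.257 -2.249 1.537
endloop
endfacet
facet normal -0.473 0.270 0.838
outer loop
vertex 2.813 0.121 -1.112
vertex 3.897 1.537 -0.957
vertex 1.674 1.098 -2.07
endloop
endfacet
facet normal -0.606 -0.791 -0.086
outer loop
vertex 2.223 0.783 -3.043
vertex 2.813 0.121 -1.112
vertex 1.674 1.098 -2.07
endloop
endfacet
facet normal -0.473 0.271 0.838
outer loop
vertex 1.674 1.098 -2.07
vertex 3.897 1.537 -0.957
vertex 2.758 2.513 -1.916
endloop
endfacet
facet normal -0.640 0.549 -0.538
outer loop
vertex 2.758 2.513 -1.916
vertex 2.223 0.783 -3.043
vertex 1.674 1.098 -2.07
endloop
endfacet
facet normal 0.640 -0.549 0.538
outer loop
vertex 2.813 0.121 -1.112
vertex 4.446 1.222 -1.93
vertex 3.897 1.537 -0.957
endloop
endfacet
facet normal -0.605 -0.791 -0.086
outer loop
vertex 3.362 -0.193 -2.084
vertex 2.813 0.121 -1.112
vertex 2.223 0.783 -3.043
endloop
endfacet
facet normal 0.640 -0.549 0.538
outer loop
vertex 3.362 -0.193 -2.084
vertex 4.446 1.222 -1.93
vertex 2.813 0.121 -1.112
endloop
endfacet
facet normal 0.606 0.791 0.086
outer loop
vertex 3.897 1.537 -0.957
vertex 4.446 1.222 -1.93
vertex 2.758 2.513 -1.916
endloop
endfacet
facet normal -0.640 0.549 -0.538
outer loop
vertex 3.307 2.199 -2.888
vertex 2.223 0.783 -3.043
vertex 2.758 2.513 -1.916
endloop
endfacet
facet normal 0.606 0.791 0.087
outer loop
vertex 2.758 2.513 -1.916
vertex 4.446 1.222 -1.93
vertex 3.307 2.199 -2.888
endloop
endfacet
facet normal 0.474 -0.271 -0.838
outer loop
vertex 3.307 2.199 -2.888
vertex 3.362 -0.193 -2.084
vertex 2.223 0.783 -3.043
endloop
endfacet
facet normal 0.473 -0.271 -0.838
outer loop
vertex 4.446 1.222 -1.93
vertex 3.362 -0.193 -2.084
vertex 3.307 2.199 -2.888
endloop
endfacet

endsolid
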